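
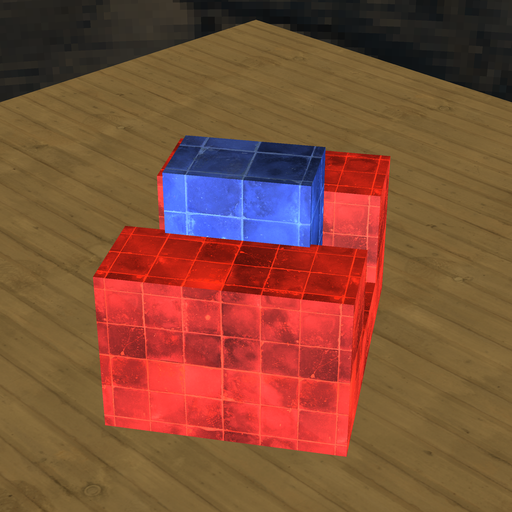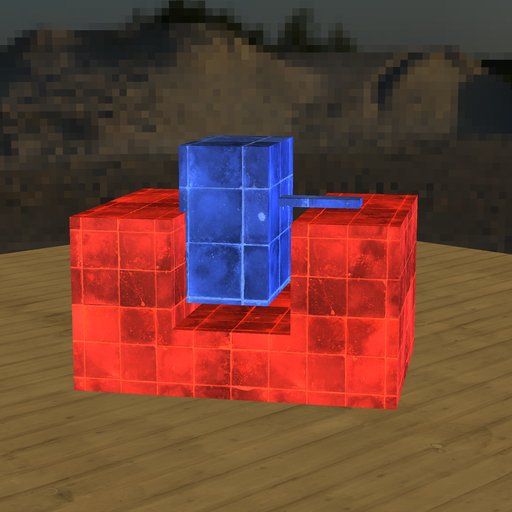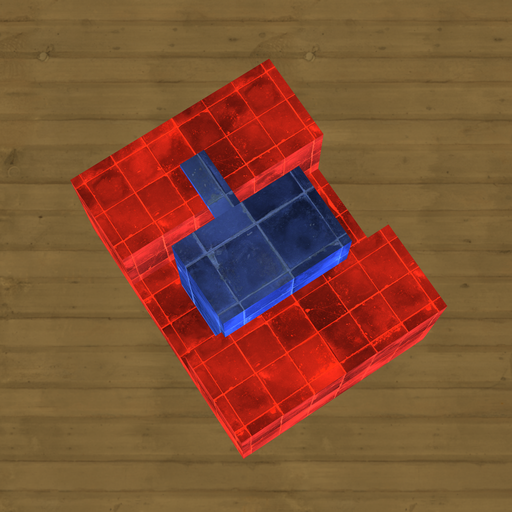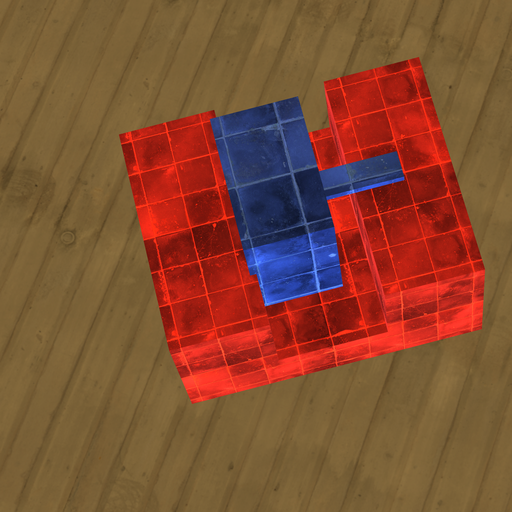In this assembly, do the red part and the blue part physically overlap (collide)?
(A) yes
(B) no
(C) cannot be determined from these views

(A) yes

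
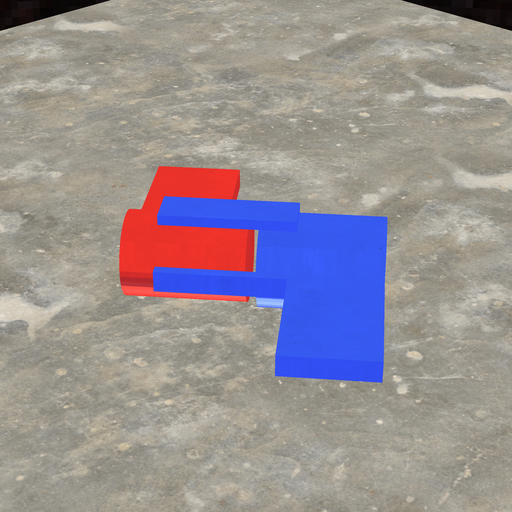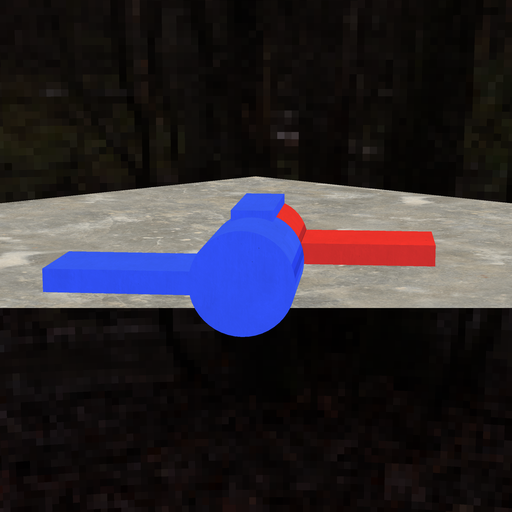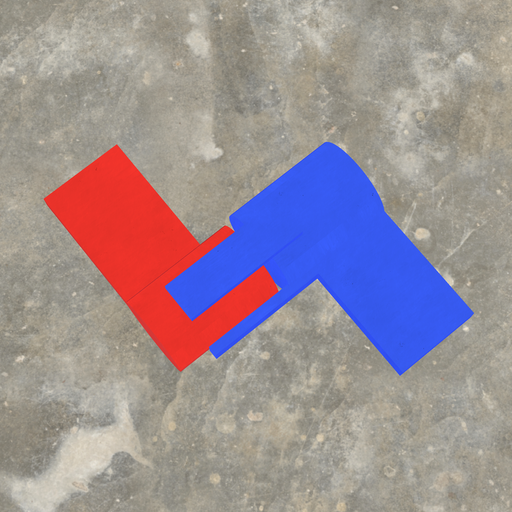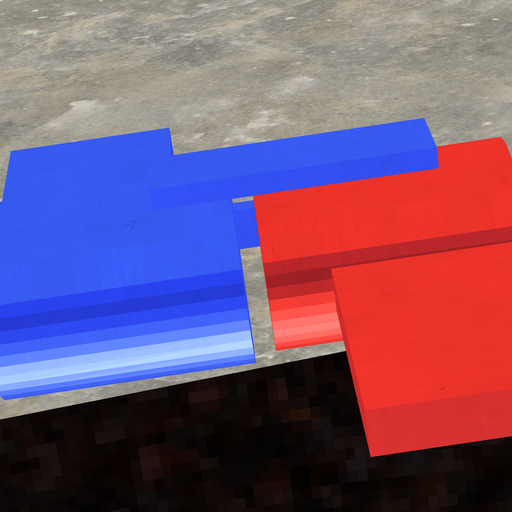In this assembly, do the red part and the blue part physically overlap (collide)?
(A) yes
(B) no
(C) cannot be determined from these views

(B) no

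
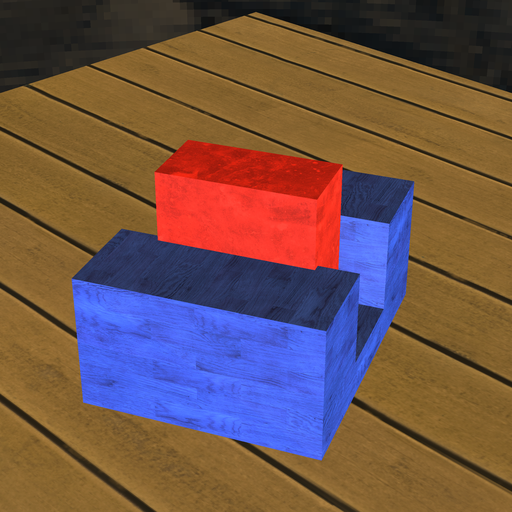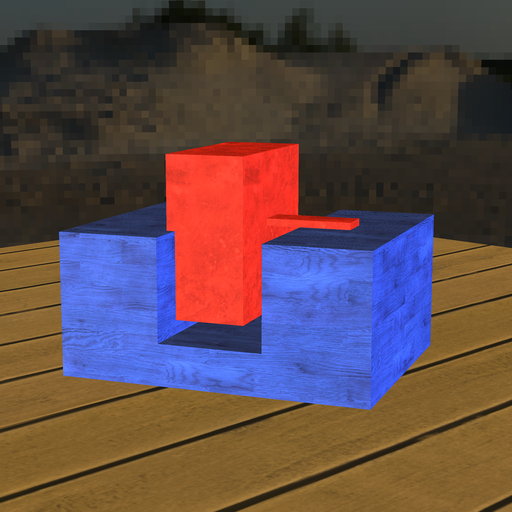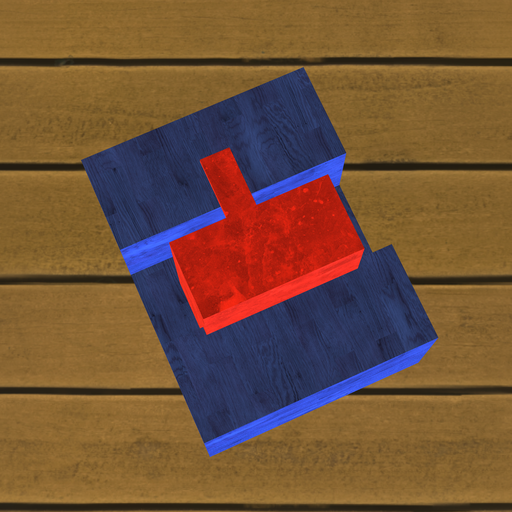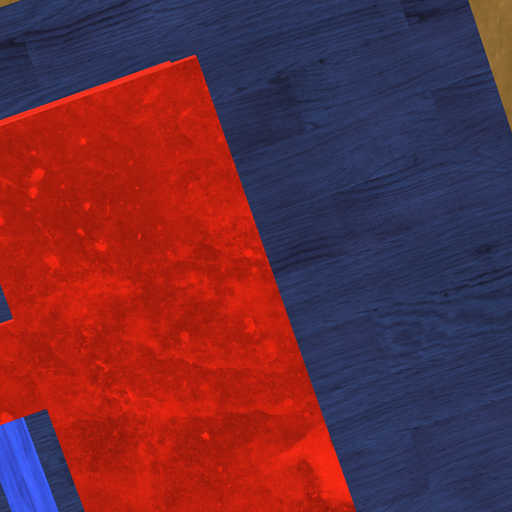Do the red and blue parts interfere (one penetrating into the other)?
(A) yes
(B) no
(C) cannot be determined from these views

(A) yes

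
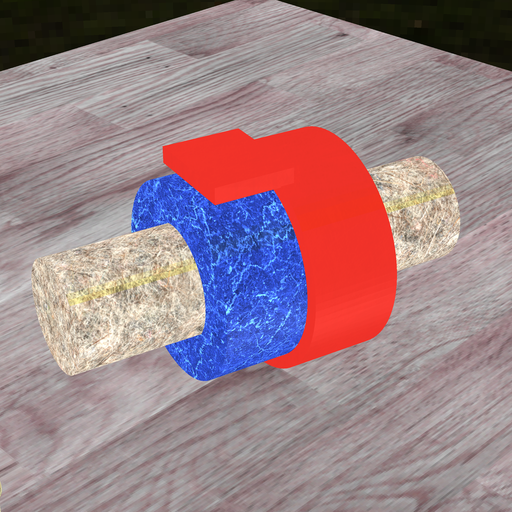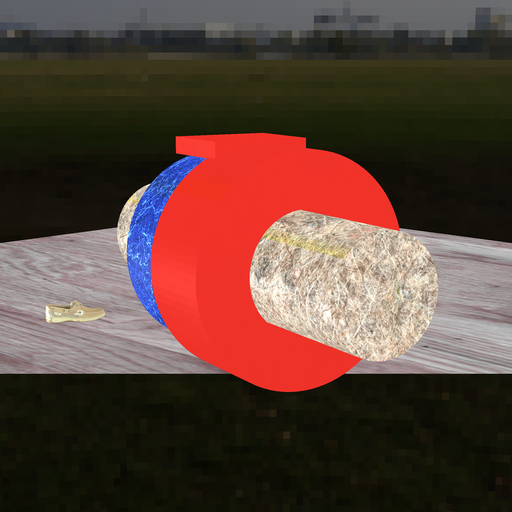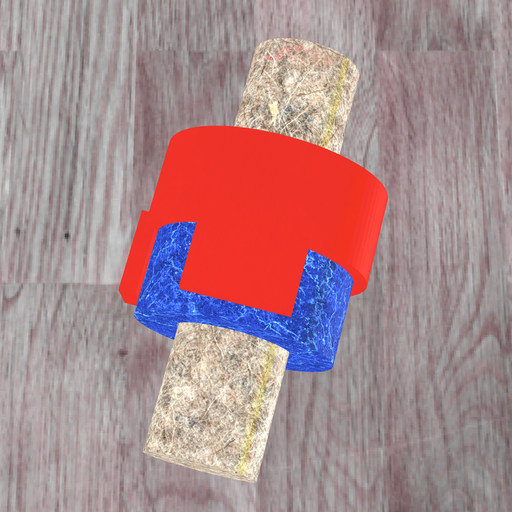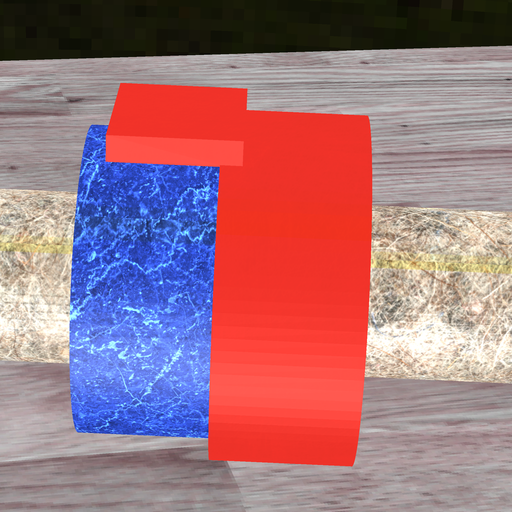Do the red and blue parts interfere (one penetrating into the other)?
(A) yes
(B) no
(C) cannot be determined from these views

(A) yes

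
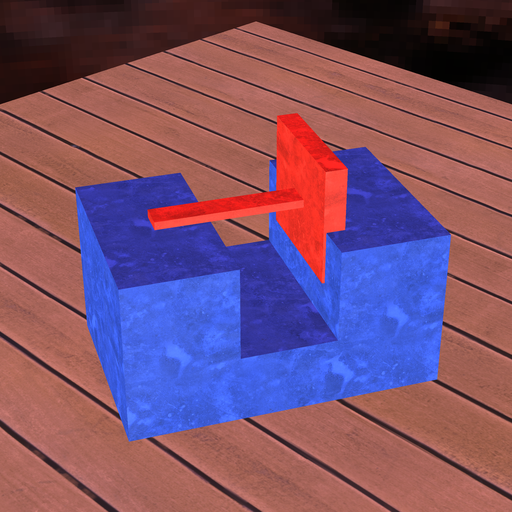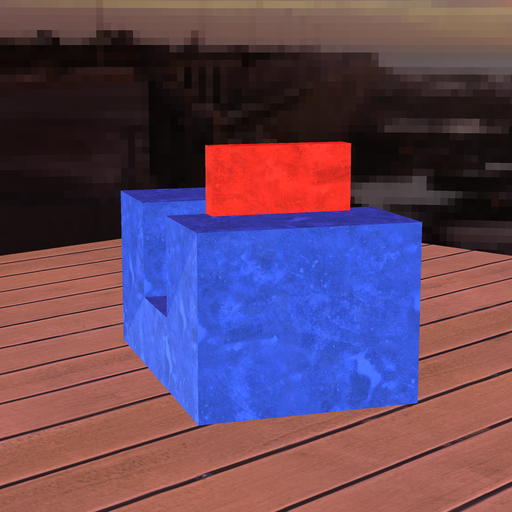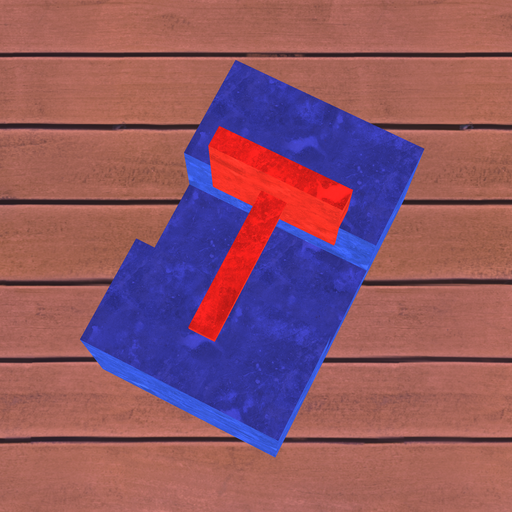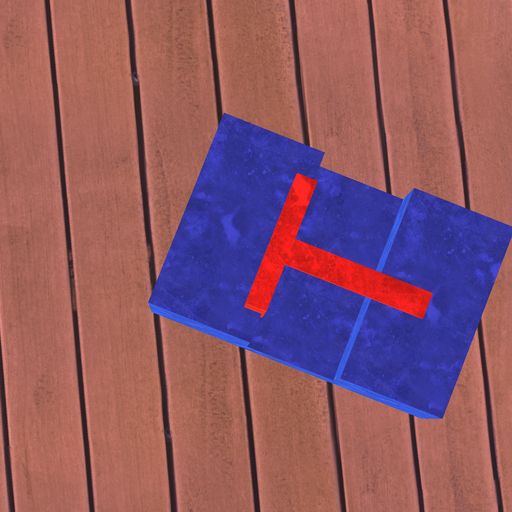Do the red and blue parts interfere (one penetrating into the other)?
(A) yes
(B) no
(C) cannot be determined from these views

(A) yes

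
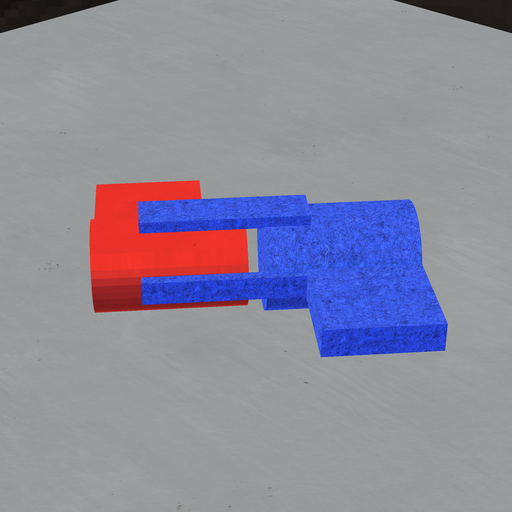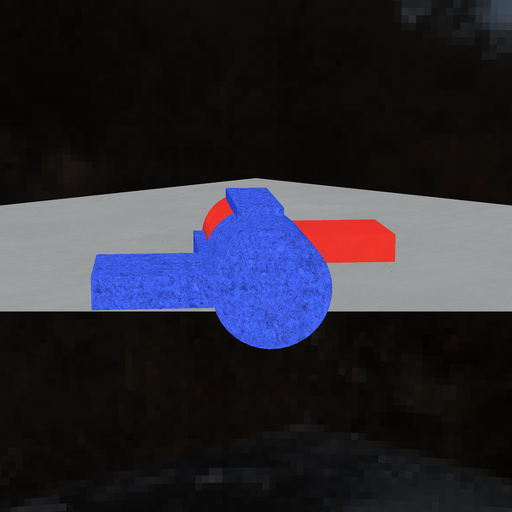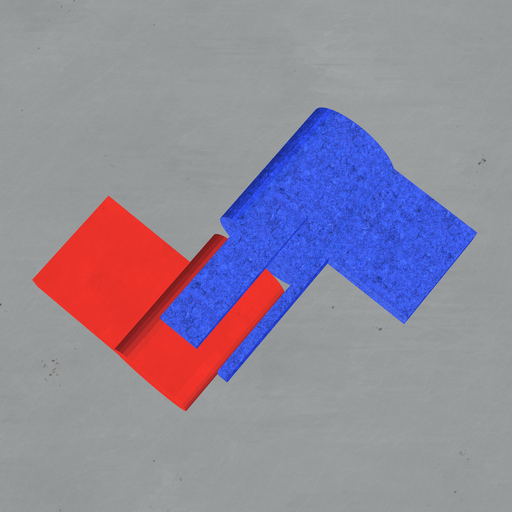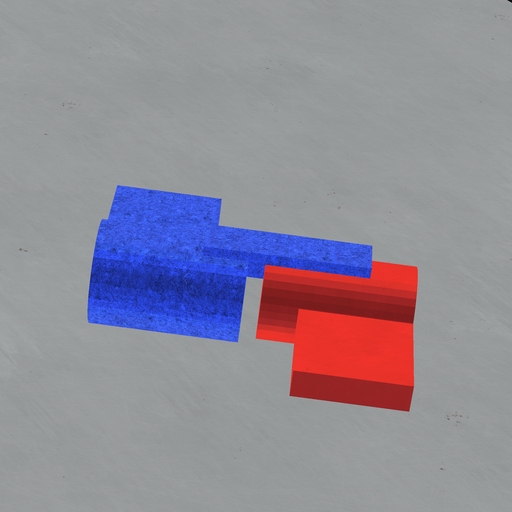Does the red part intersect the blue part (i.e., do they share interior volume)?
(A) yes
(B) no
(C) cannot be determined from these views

(B) no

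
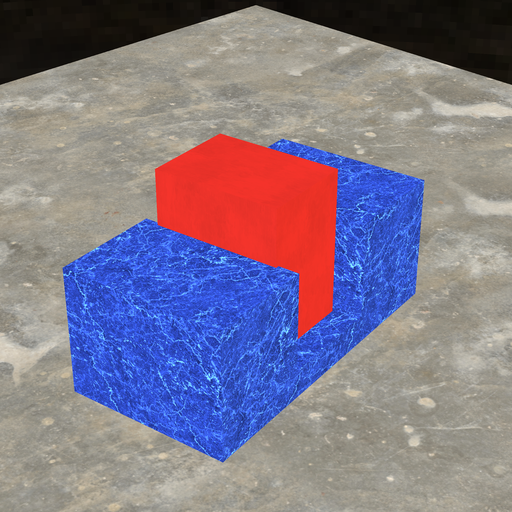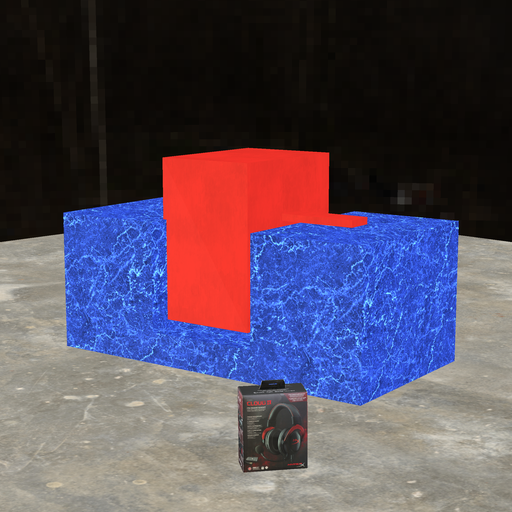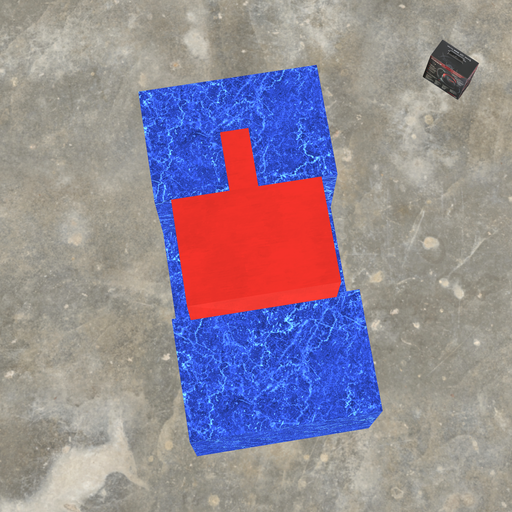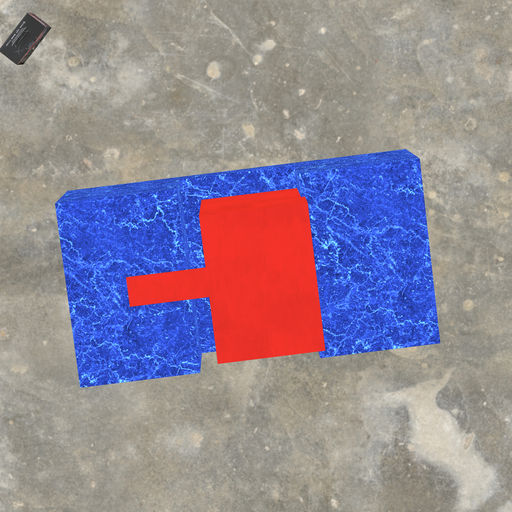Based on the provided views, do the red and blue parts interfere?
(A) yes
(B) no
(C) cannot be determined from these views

(A) yes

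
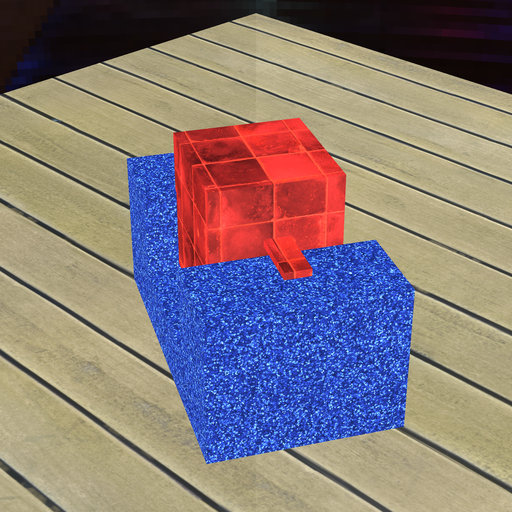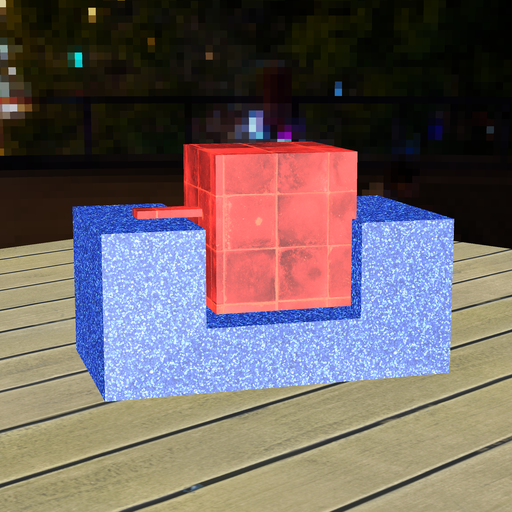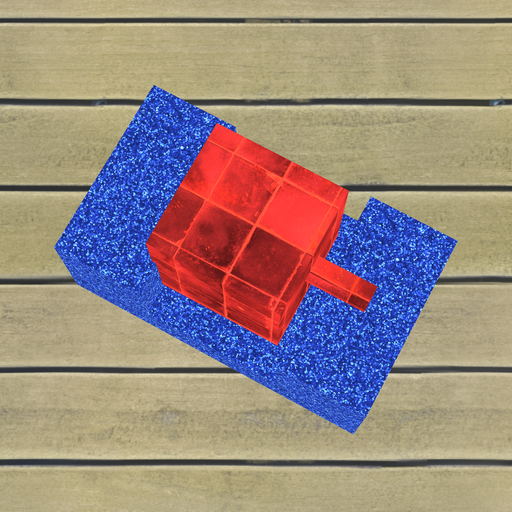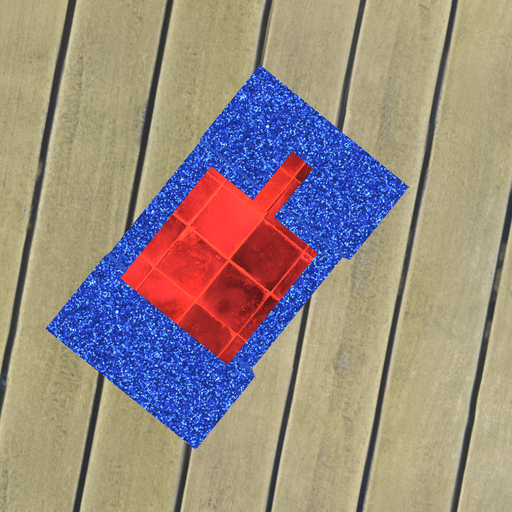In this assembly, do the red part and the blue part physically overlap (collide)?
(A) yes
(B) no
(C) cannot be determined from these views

(A) yes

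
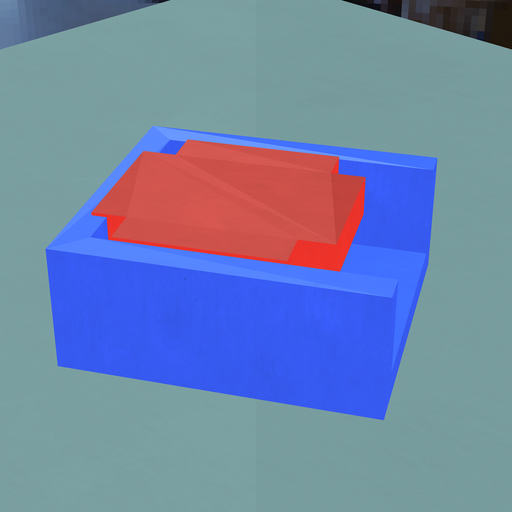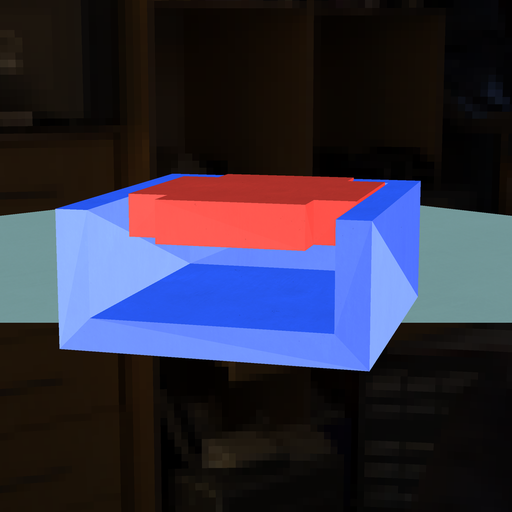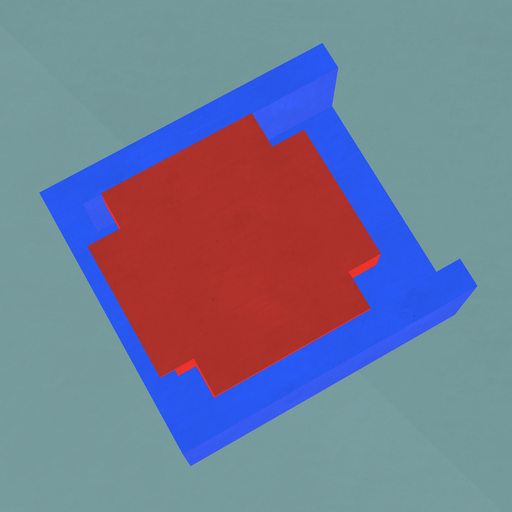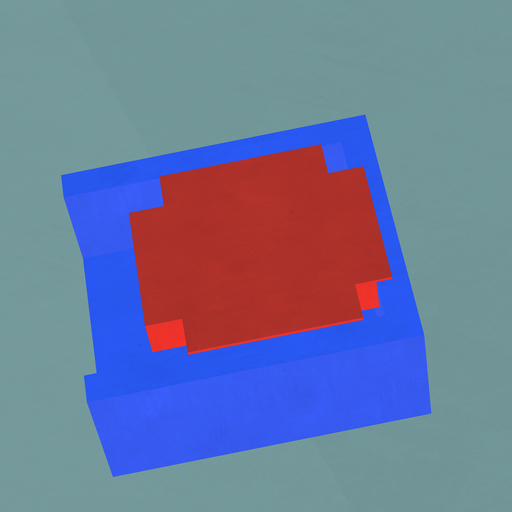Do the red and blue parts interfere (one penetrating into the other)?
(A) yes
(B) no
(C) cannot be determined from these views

(A) yes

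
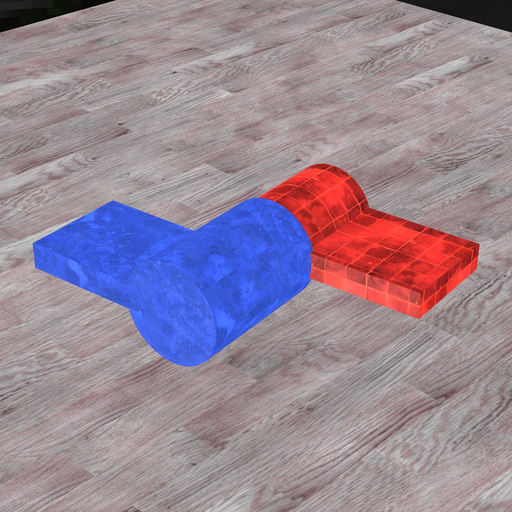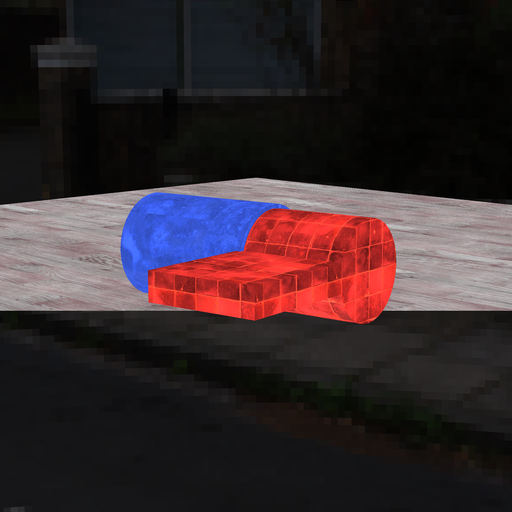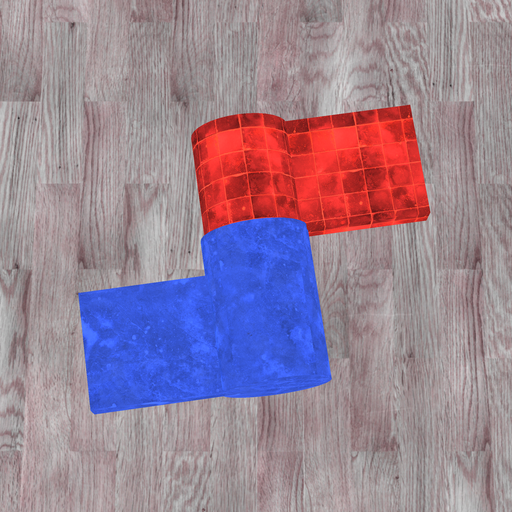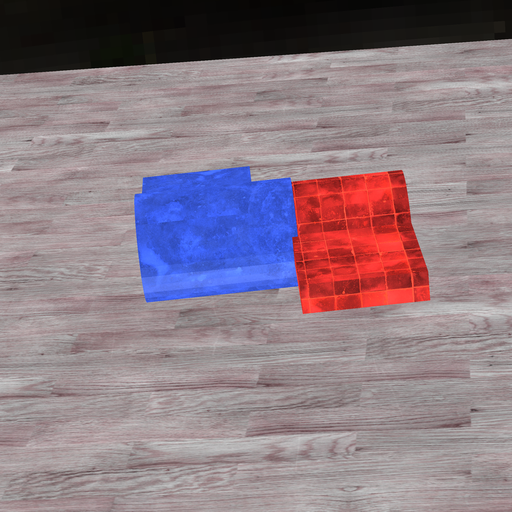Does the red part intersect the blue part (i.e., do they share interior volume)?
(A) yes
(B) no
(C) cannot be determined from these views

(A) yes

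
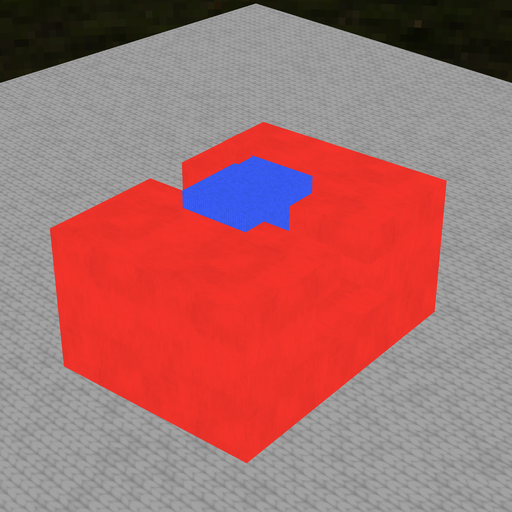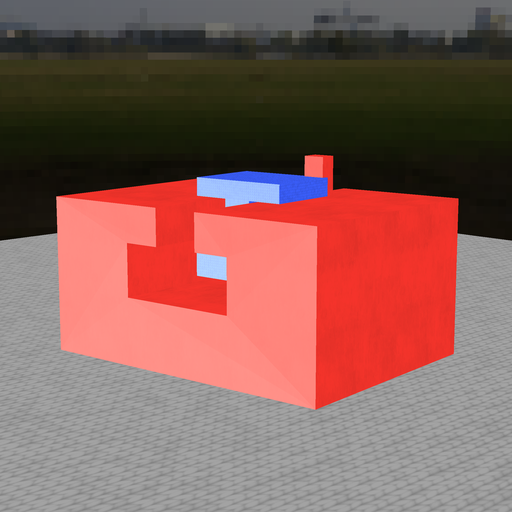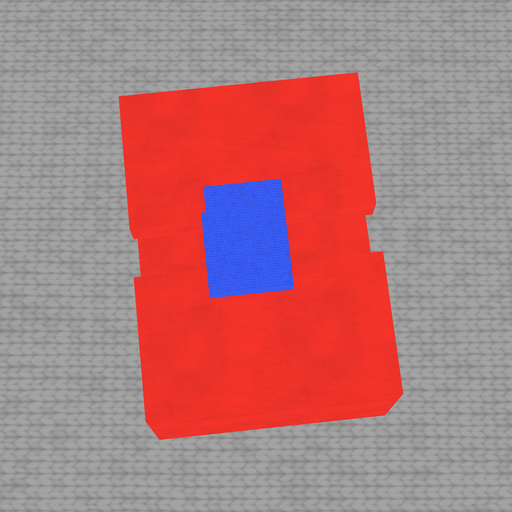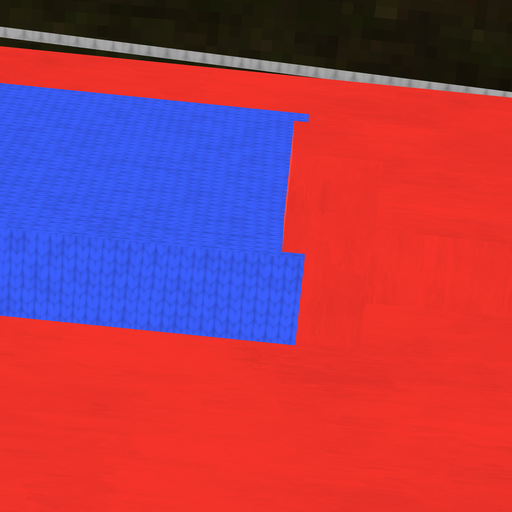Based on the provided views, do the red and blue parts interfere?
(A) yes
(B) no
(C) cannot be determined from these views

(A) yes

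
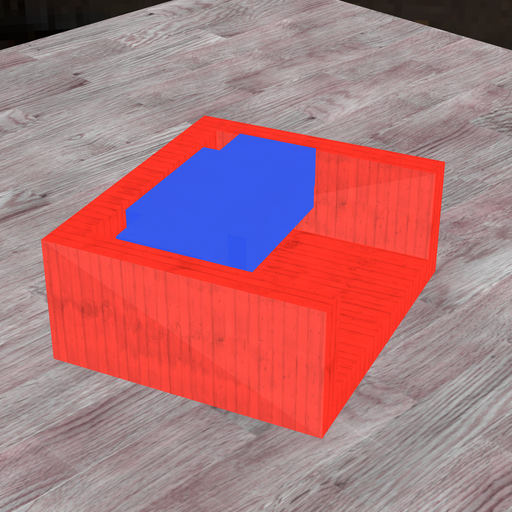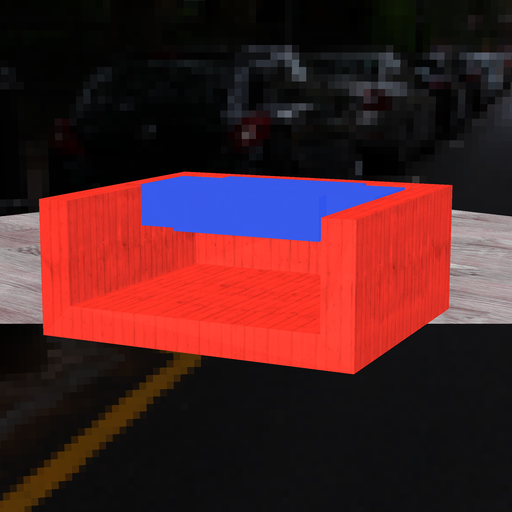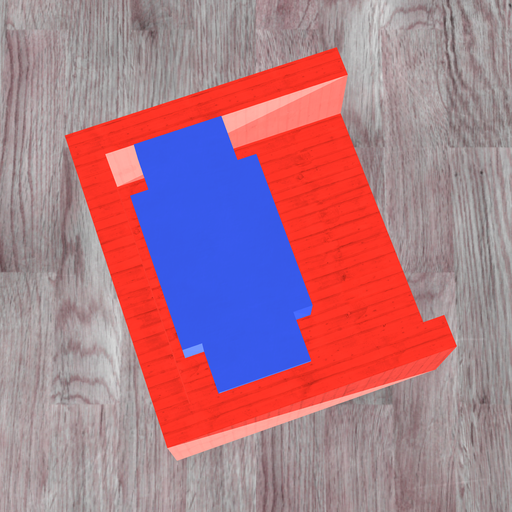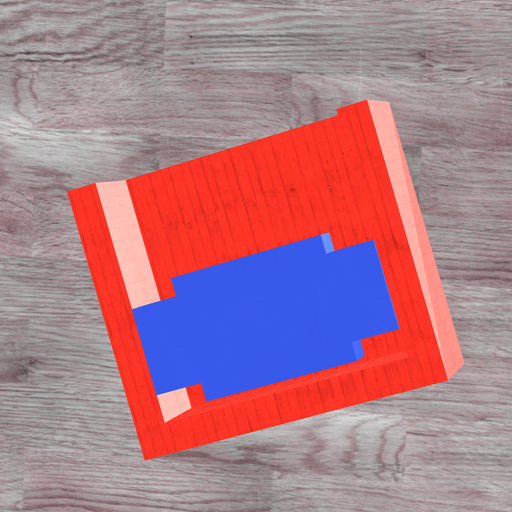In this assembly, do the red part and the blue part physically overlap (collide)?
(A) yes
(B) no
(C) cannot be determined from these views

(B) no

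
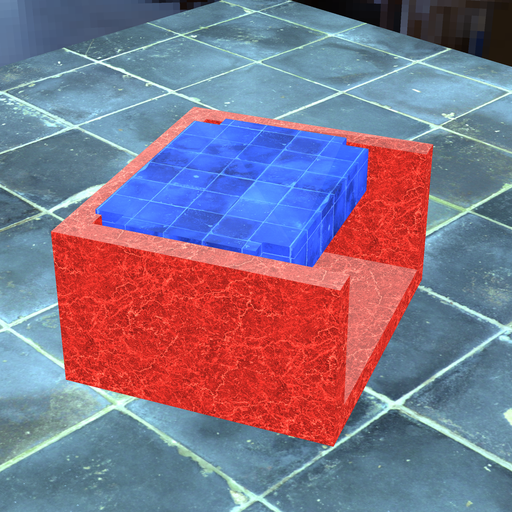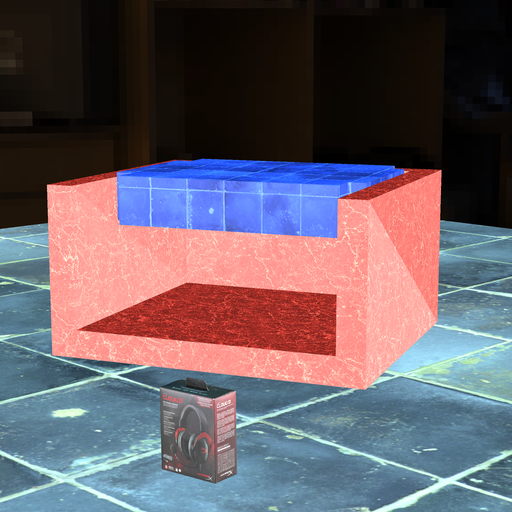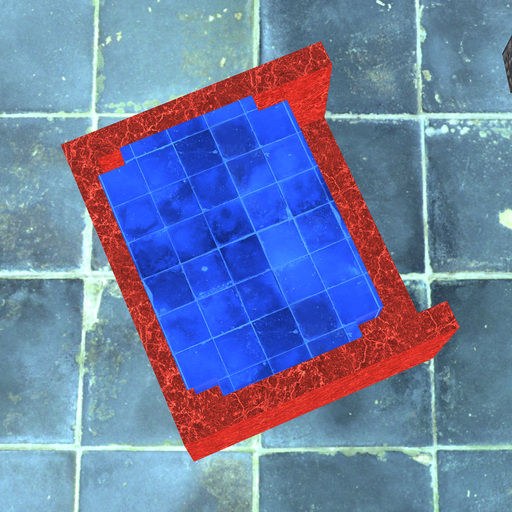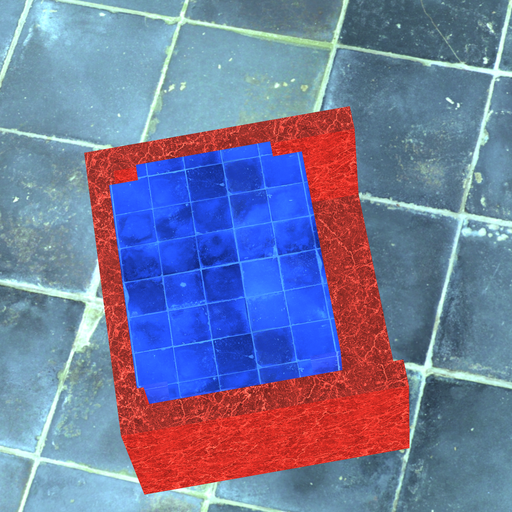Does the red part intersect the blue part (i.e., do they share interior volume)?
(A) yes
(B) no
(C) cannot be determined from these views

(A) yes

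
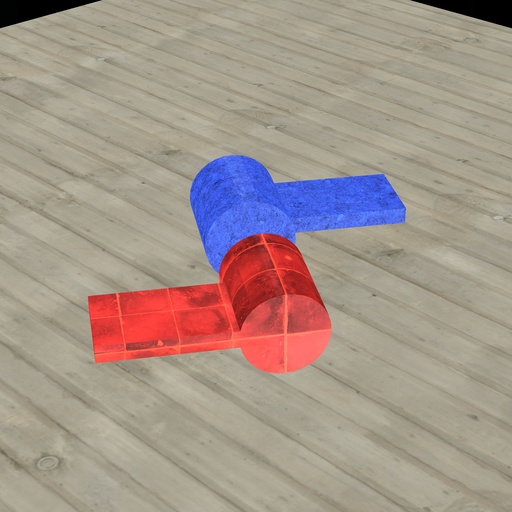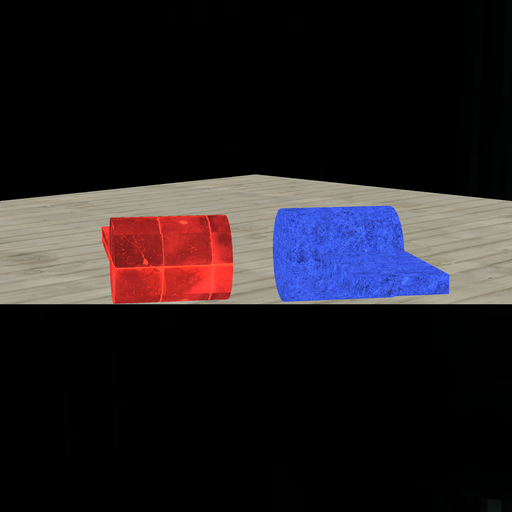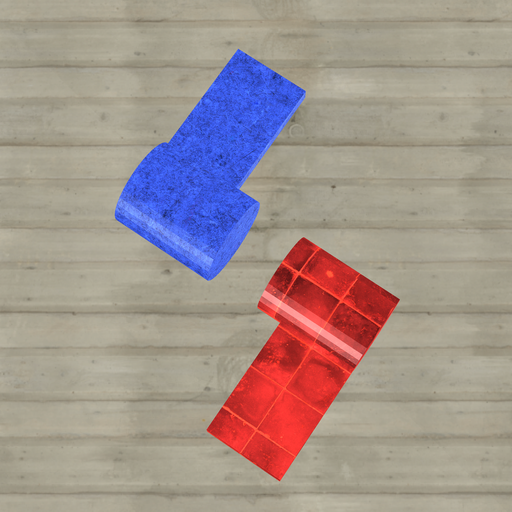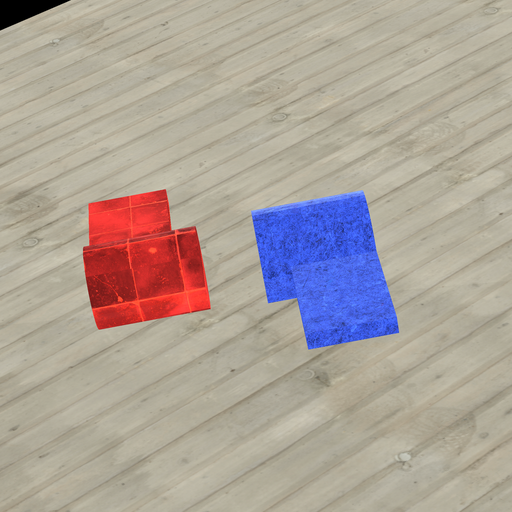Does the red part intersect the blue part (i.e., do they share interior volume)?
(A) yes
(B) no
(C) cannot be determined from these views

(B) no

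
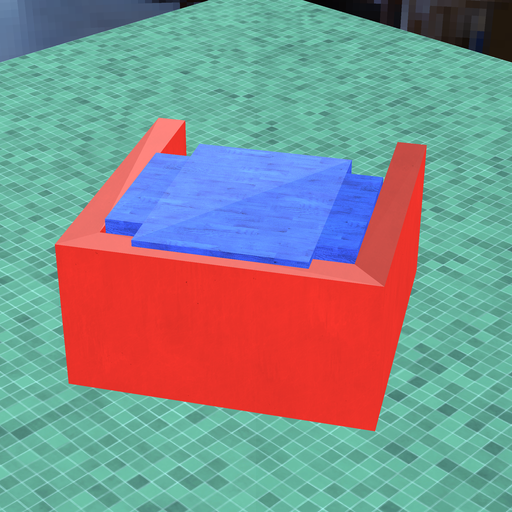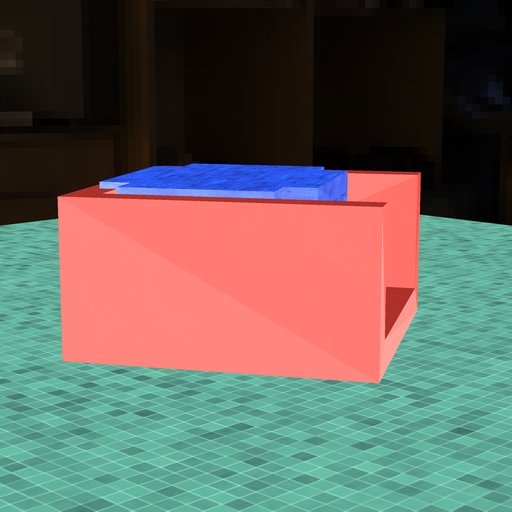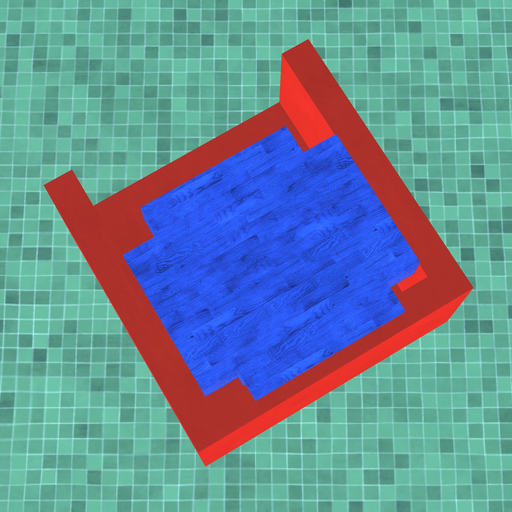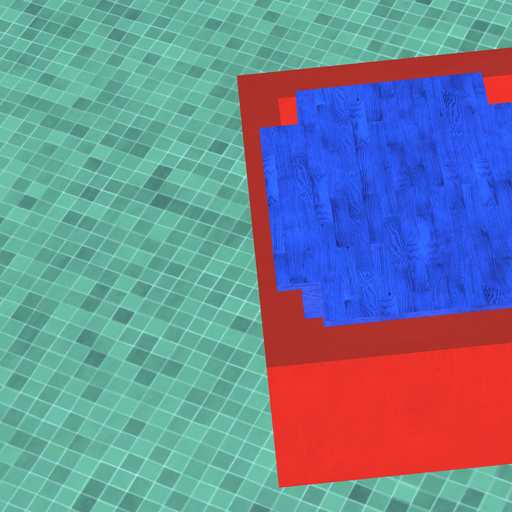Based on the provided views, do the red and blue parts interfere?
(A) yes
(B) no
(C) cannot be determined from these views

(A) yes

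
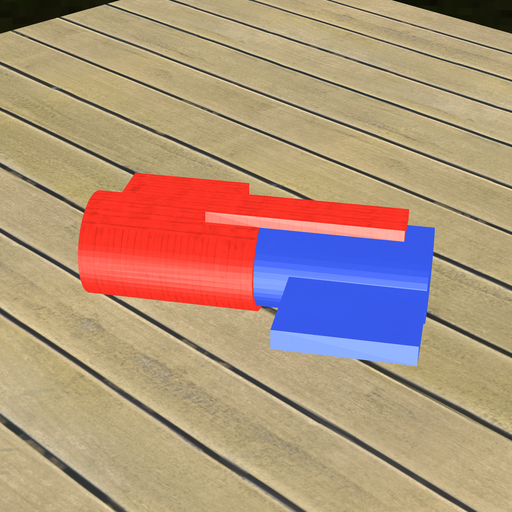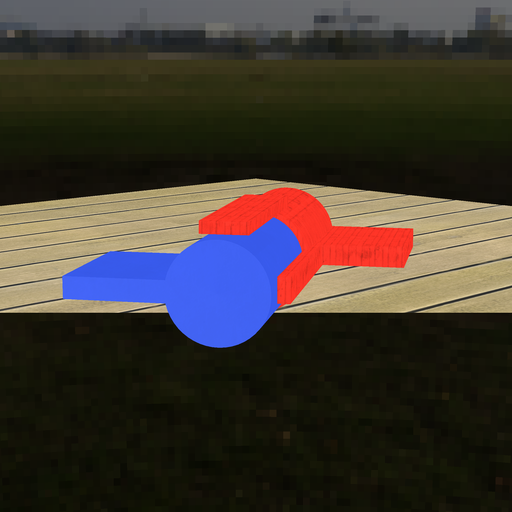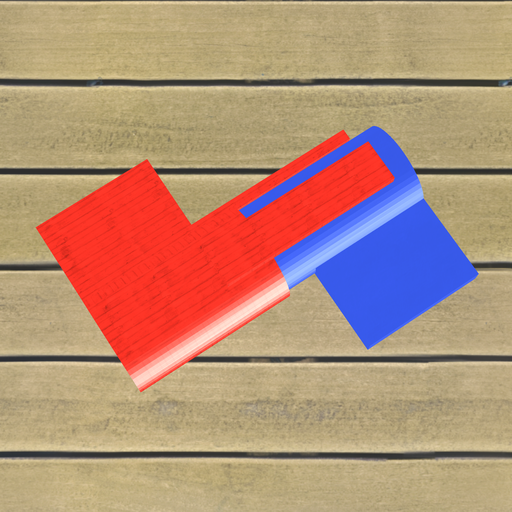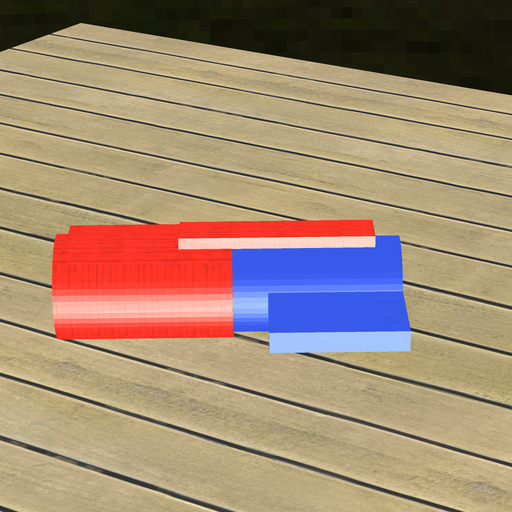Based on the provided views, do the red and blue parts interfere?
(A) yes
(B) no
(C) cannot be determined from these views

(A) yes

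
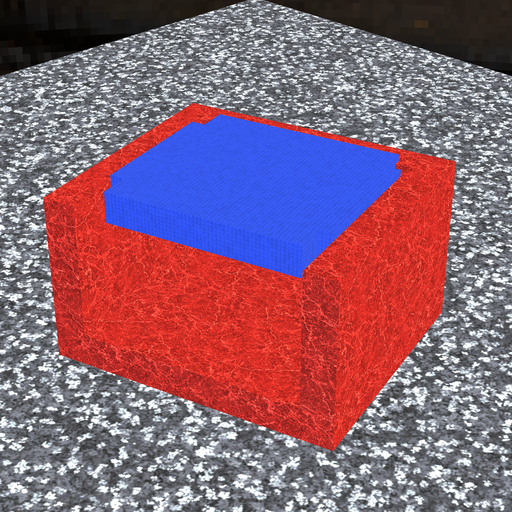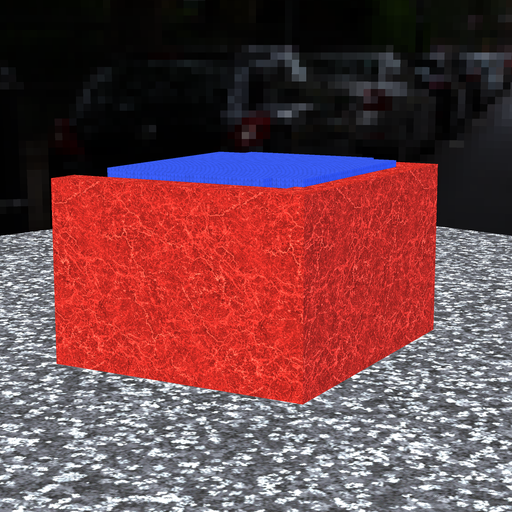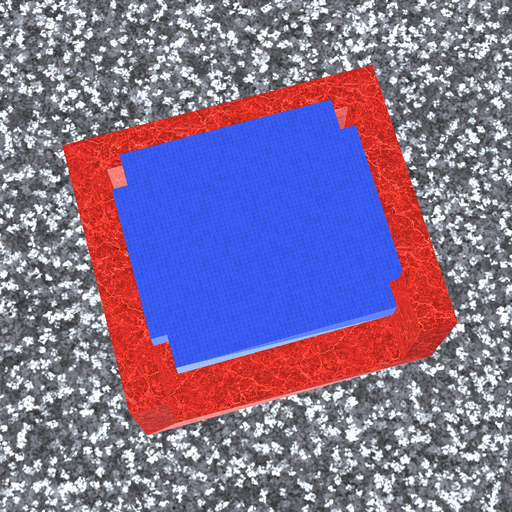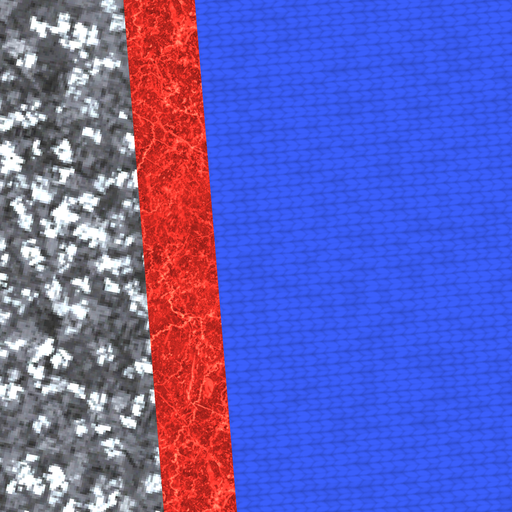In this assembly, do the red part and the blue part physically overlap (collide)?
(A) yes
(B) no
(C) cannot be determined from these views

(A) yes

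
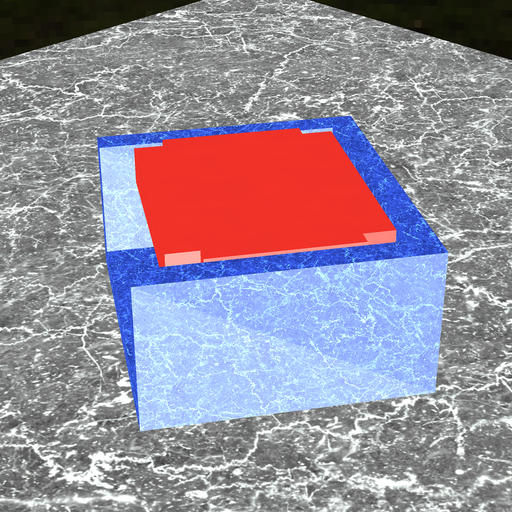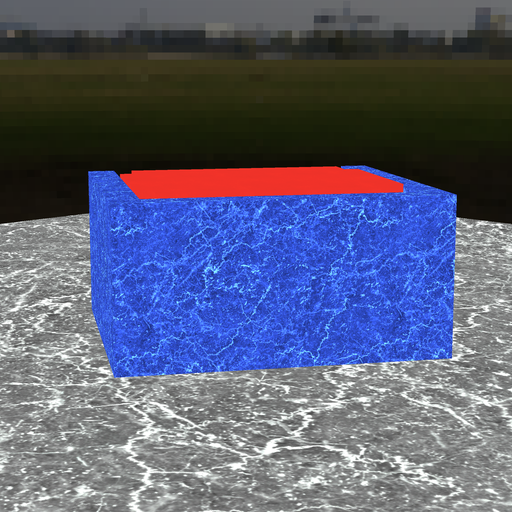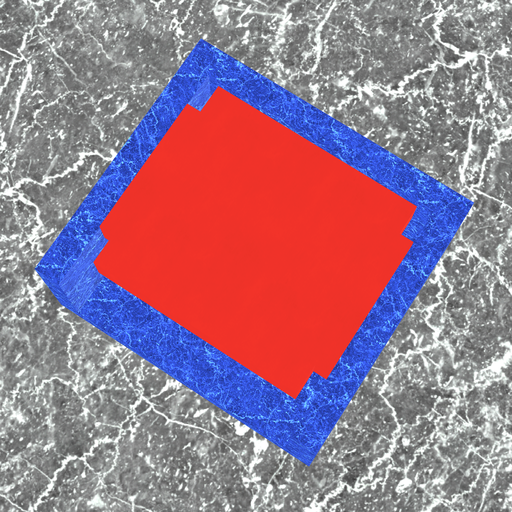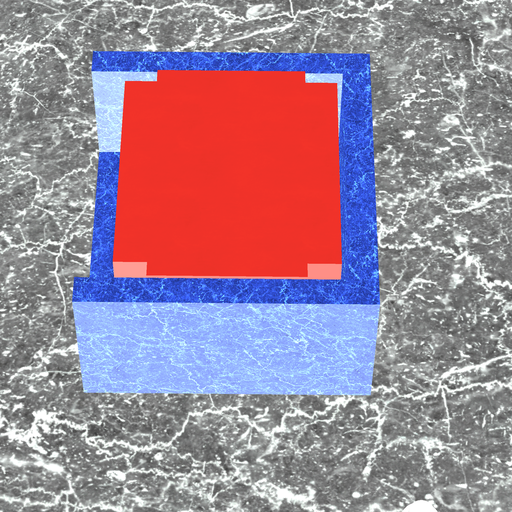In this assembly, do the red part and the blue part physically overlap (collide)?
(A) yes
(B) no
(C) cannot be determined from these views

(B) no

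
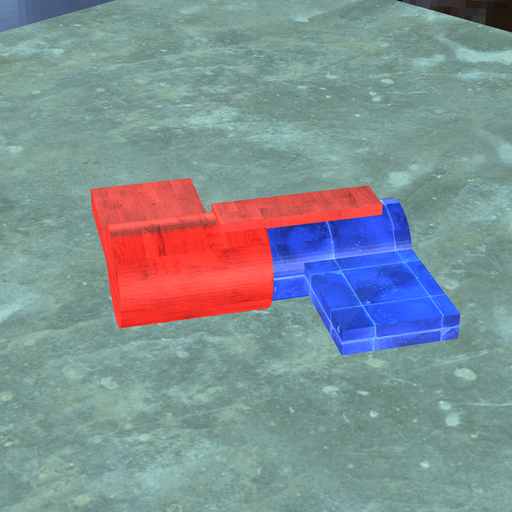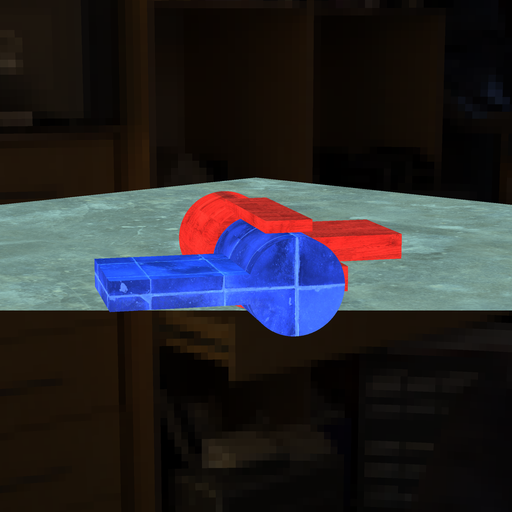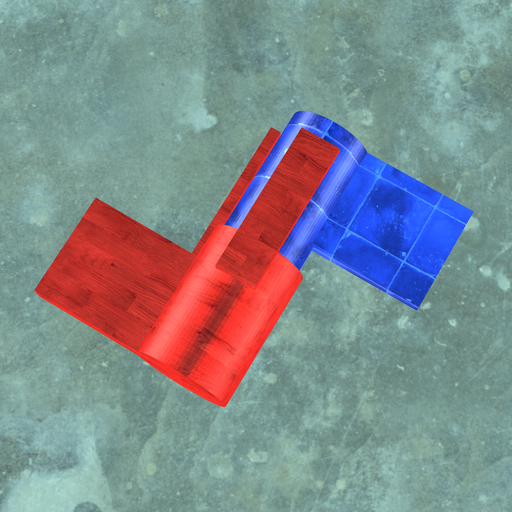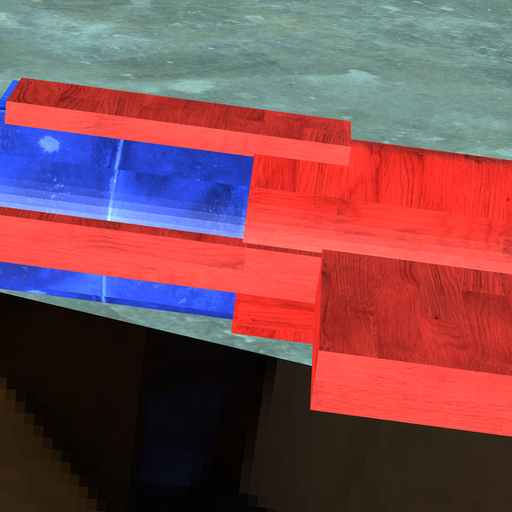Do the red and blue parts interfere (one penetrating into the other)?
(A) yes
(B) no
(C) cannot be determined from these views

(A) yes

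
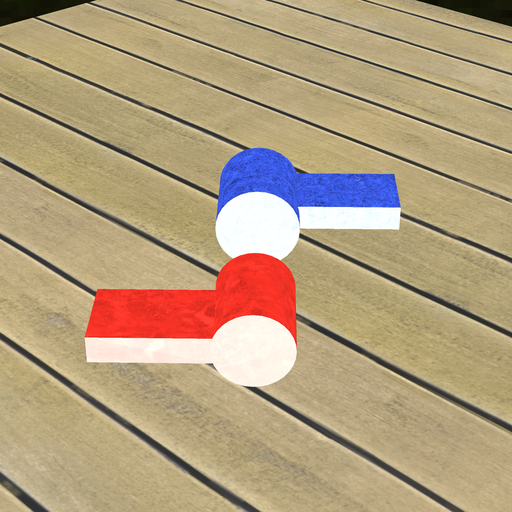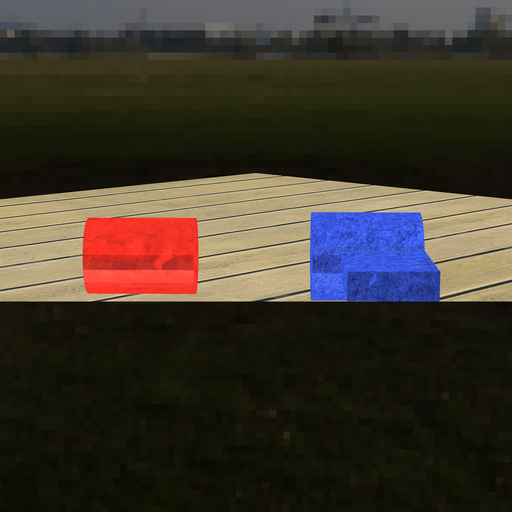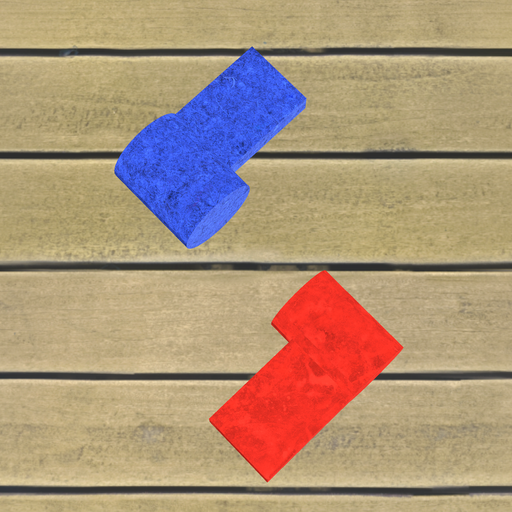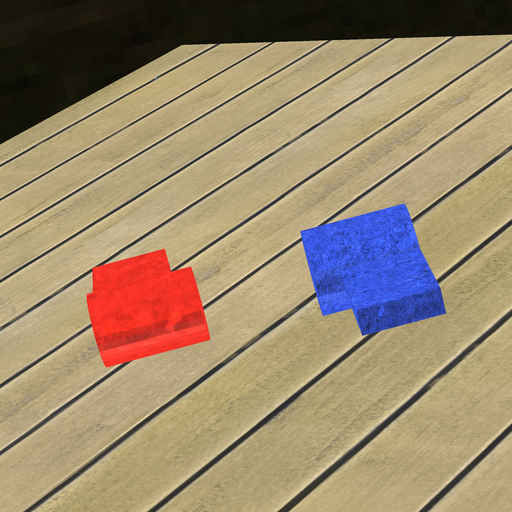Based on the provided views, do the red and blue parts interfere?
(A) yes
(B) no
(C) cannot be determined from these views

(B) no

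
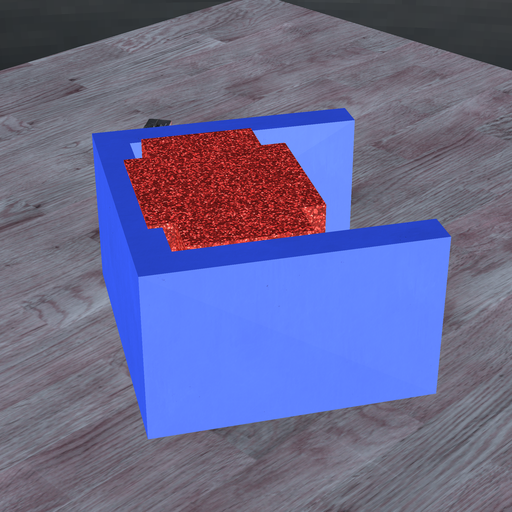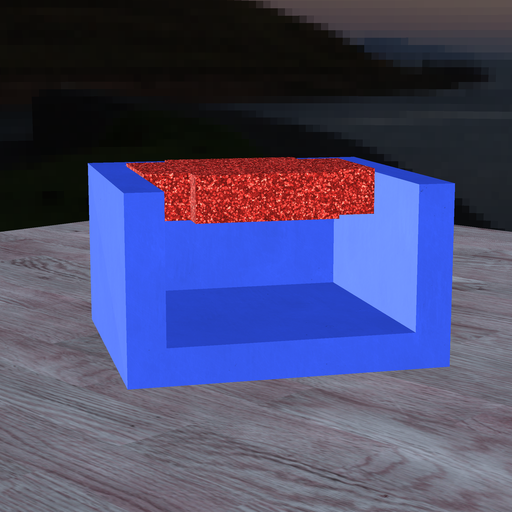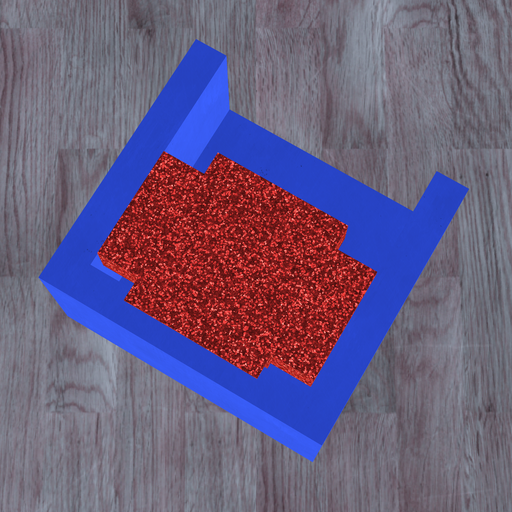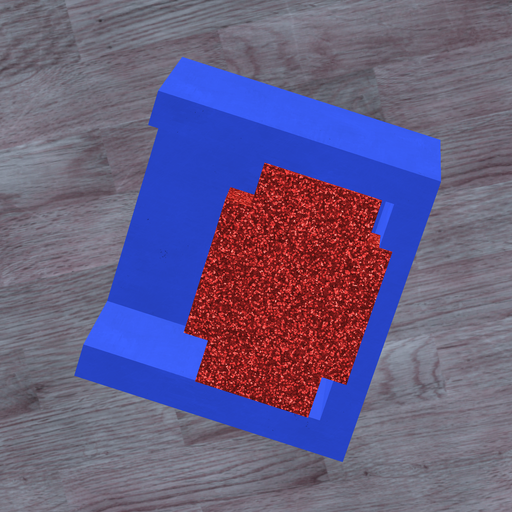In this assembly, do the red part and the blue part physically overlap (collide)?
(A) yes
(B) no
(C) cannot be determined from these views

(A) yes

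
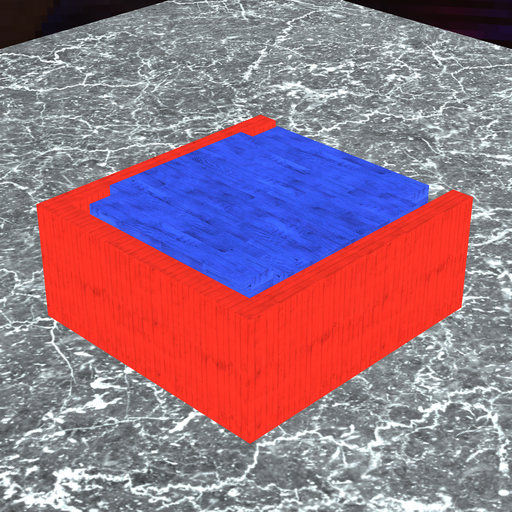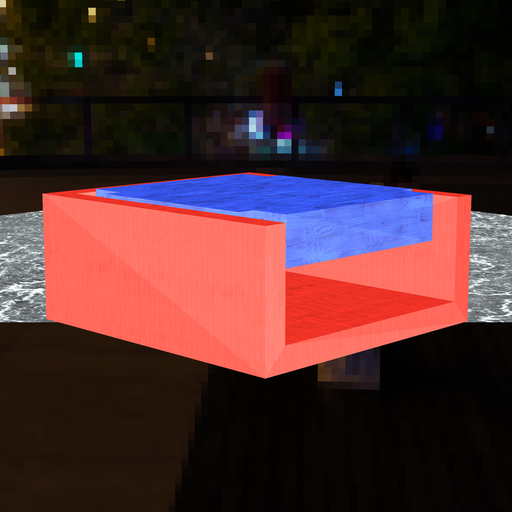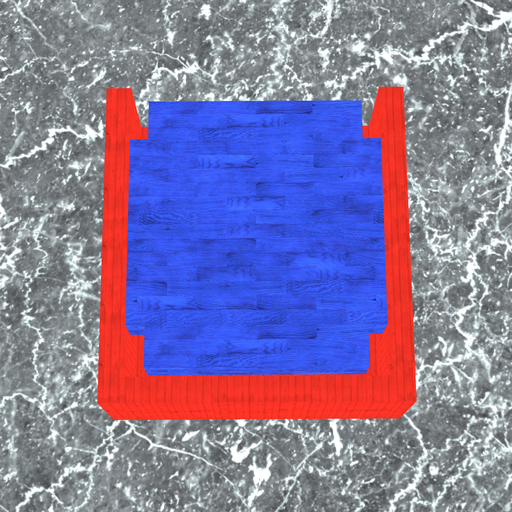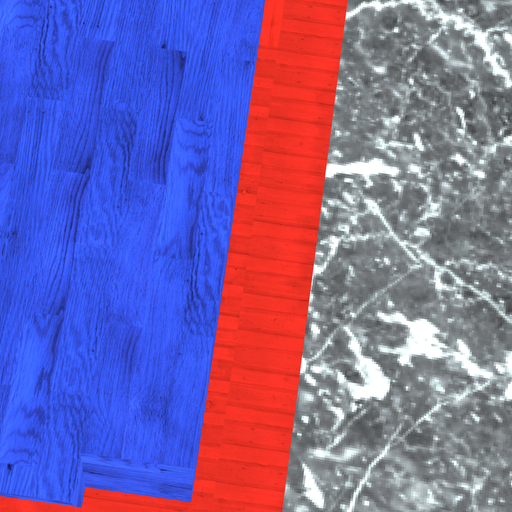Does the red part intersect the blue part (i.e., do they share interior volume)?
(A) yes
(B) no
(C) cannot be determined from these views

(B) no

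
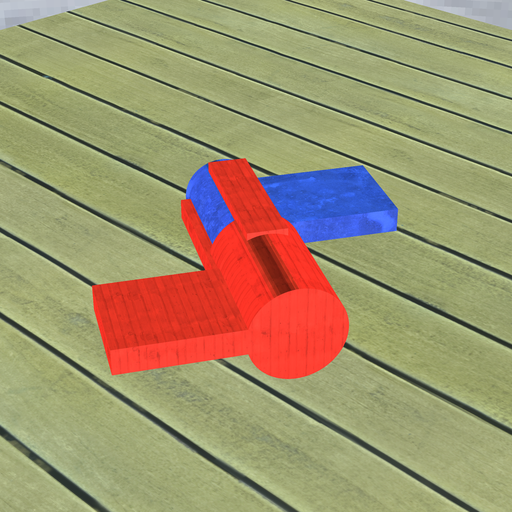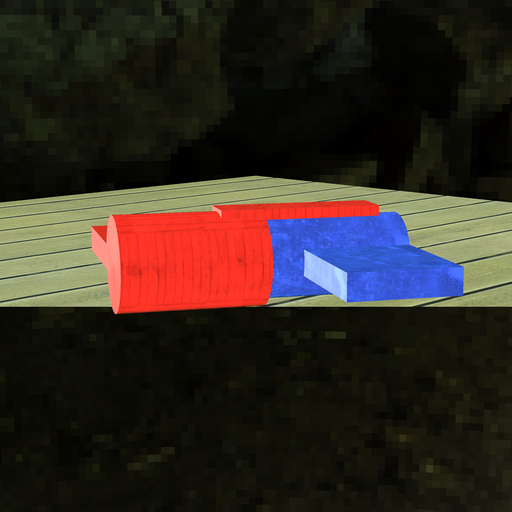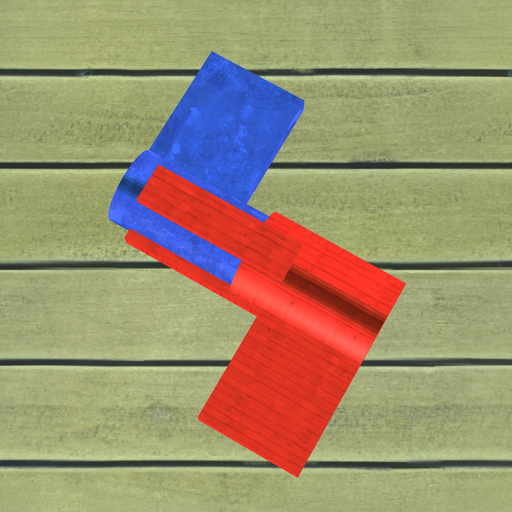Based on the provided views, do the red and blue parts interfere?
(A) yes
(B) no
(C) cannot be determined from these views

(C) cannot be determined from these views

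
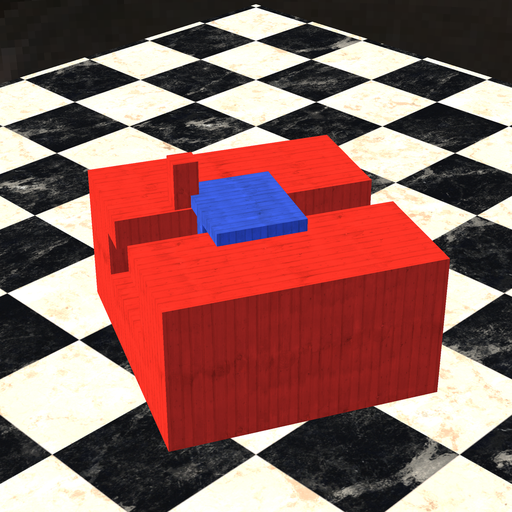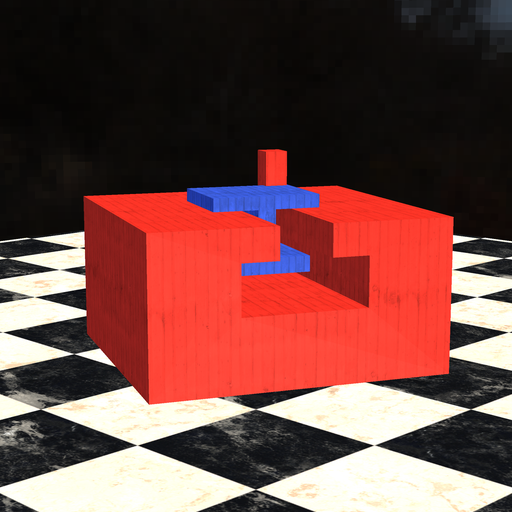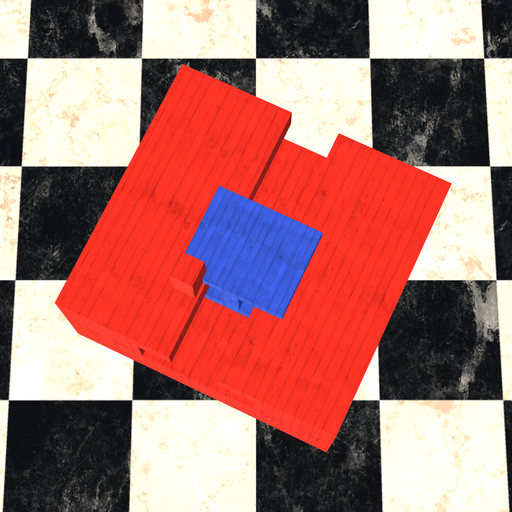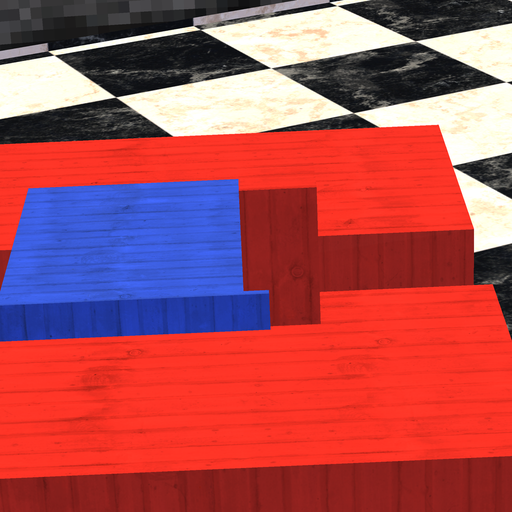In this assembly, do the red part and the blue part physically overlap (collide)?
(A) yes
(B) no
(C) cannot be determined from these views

(A) yes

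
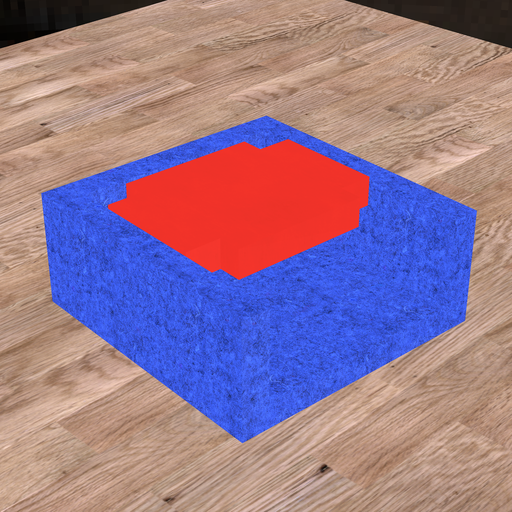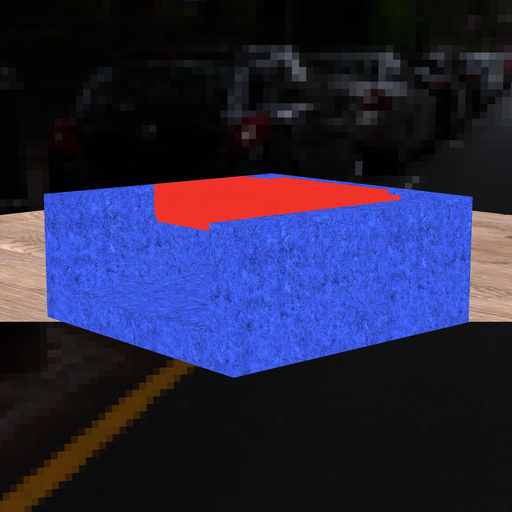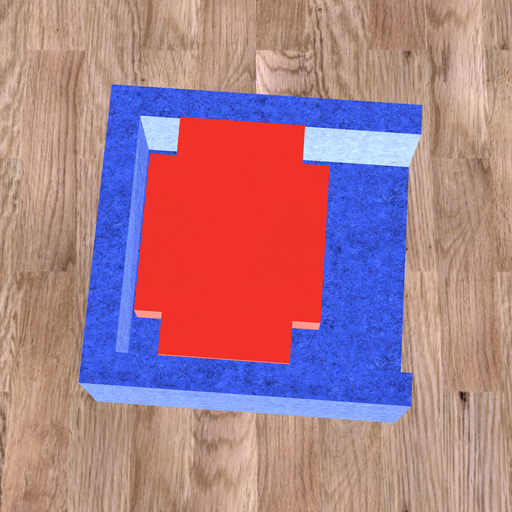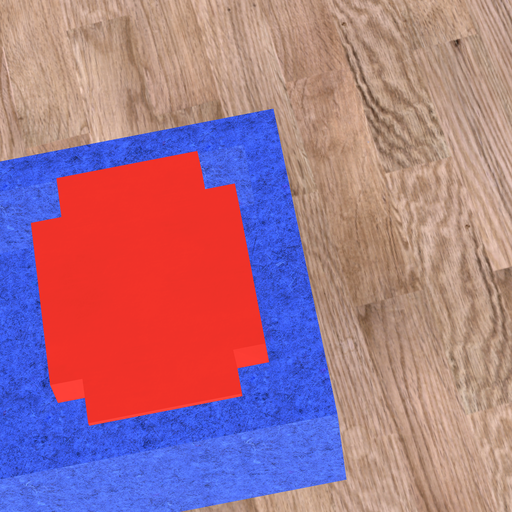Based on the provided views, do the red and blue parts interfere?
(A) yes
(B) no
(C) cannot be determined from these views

(B) no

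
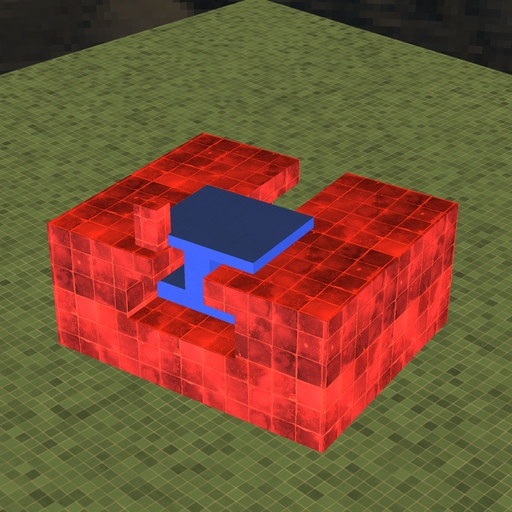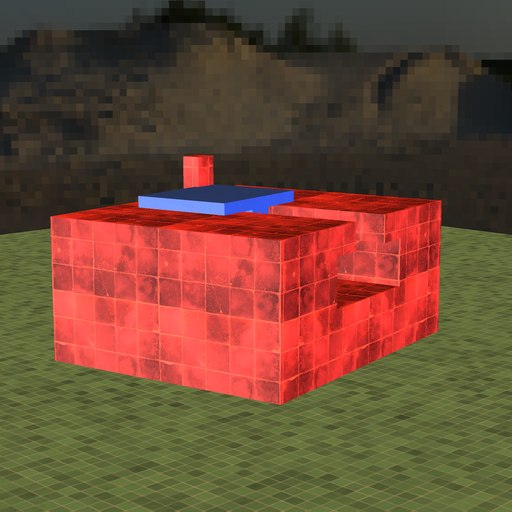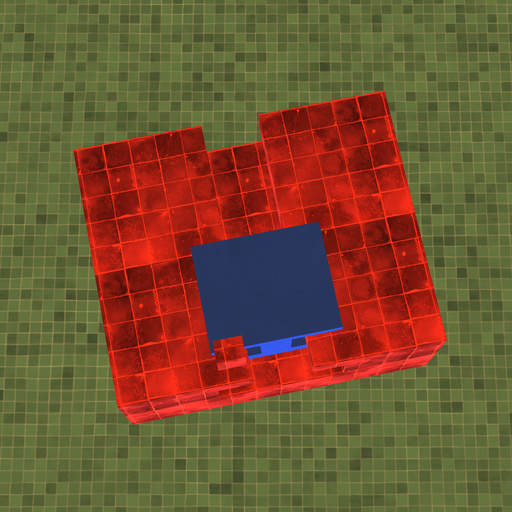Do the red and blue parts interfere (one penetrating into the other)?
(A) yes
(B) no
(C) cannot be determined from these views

(A) yes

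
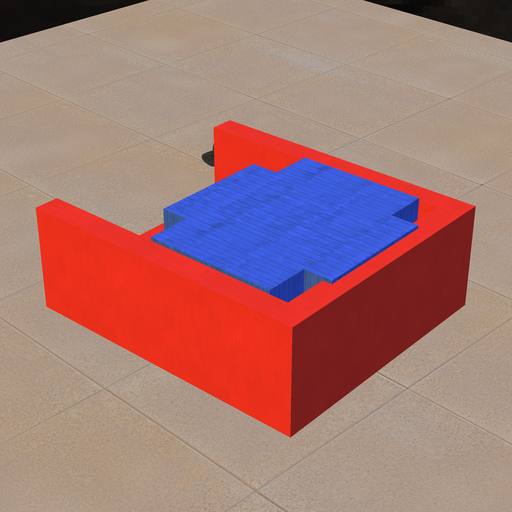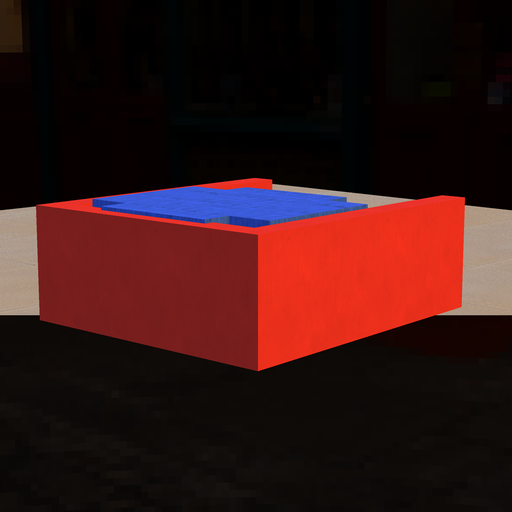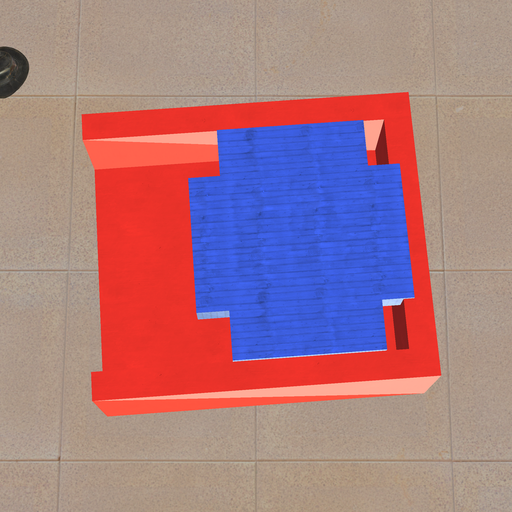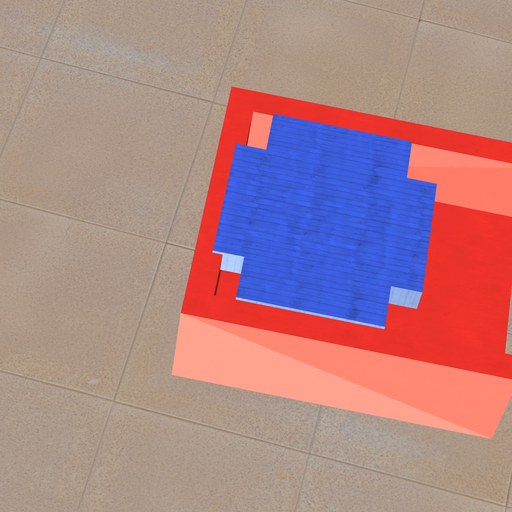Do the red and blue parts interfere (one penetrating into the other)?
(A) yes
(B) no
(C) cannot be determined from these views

(A) yes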